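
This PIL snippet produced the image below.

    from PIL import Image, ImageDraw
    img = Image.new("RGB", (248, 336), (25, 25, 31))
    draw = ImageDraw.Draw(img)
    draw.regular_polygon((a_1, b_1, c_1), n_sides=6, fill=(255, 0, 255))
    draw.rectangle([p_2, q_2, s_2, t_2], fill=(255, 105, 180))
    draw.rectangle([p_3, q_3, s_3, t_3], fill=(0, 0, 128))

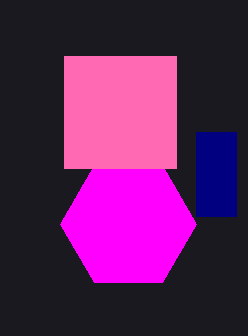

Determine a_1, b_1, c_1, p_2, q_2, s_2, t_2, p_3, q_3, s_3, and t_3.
a_1 = 128; b_1 = 224; c_1 = 68; p_2 = 64; q_2 = 56; s_2 = 176; t_2 = 168; p_3 = 196; q_3 = 132; s_3 = 236; t_3 = 216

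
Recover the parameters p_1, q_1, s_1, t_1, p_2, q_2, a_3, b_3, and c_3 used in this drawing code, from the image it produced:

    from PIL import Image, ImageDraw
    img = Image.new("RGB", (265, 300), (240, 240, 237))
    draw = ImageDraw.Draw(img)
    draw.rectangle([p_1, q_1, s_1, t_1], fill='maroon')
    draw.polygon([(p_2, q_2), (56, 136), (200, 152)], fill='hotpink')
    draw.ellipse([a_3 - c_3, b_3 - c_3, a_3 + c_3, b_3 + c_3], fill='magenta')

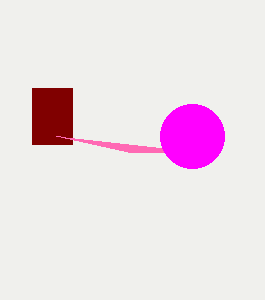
p_1 = 32
q_1 = 88
s_1 = 72
t_1 = 144
p_2 = 128
q_2 = 152
a_3 = 192
b_3 = 136
c_3 = 32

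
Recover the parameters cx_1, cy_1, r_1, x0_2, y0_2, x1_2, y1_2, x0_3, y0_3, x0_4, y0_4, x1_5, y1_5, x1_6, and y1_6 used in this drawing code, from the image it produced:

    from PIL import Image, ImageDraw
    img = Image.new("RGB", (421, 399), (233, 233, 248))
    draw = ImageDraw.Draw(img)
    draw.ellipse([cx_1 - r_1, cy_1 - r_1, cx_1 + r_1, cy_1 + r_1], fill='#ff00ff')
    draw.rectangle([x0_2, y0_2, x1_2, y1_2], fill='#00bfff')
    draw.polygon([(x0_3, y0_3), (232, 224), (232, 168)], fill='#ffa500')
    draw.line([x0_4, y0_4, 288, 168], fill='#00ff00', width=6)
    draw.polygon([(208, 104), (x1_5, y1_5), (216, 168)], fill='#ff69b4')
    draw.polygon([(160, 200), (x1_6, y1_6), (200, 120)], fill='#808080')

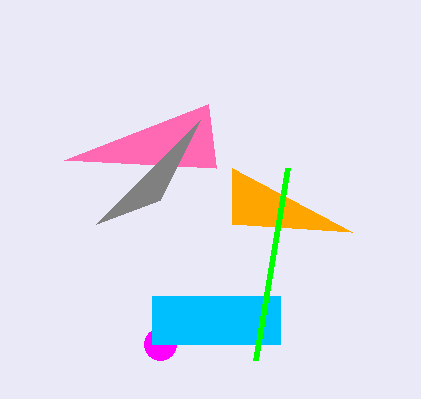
cx_1 = 160; cy_1 = 344; r_1 = 16; x0_2 = 152; y0_2 = 296; x1_2 = 280; y1_2 = 344; x0_3 = 352; y0_3 = 232; x0_4 = 256; y0_4 = 360; x1_5 = 64; y1_5 = 160; x1_6 = 96; y1_6 = 224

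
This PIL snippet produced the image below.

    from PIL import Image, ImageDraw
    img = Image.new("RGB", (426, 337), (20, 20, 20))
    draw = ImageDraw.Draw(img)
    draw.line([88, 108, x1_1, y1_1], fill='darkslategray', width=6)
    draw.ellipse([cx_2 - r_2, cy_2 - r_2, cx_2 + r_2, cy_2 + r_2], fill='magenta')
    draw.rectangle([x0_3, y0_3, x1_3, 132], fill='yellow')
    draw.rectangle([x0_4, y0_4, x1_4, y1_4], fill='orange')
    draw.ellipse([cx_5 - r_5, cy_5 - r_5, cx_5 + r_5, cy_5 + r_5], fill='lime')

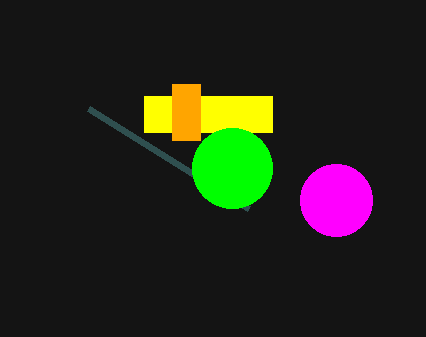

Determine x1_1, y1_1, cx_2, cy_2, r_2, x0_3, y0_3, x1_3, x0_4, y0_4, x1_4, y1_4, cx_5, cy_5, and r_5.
x1_1 = 248
y1_1 = 208
cx_2 = 336
cy_2 = 200
r_2 = 36
x0_3 = 144
y0_3 = 96
x1_3 = 272
x0_4 = 172
y0_4 = 84
x1_4 = 200
y1_4 = 140
cx_5 = 232
cy_5 = 168
r_5 = 40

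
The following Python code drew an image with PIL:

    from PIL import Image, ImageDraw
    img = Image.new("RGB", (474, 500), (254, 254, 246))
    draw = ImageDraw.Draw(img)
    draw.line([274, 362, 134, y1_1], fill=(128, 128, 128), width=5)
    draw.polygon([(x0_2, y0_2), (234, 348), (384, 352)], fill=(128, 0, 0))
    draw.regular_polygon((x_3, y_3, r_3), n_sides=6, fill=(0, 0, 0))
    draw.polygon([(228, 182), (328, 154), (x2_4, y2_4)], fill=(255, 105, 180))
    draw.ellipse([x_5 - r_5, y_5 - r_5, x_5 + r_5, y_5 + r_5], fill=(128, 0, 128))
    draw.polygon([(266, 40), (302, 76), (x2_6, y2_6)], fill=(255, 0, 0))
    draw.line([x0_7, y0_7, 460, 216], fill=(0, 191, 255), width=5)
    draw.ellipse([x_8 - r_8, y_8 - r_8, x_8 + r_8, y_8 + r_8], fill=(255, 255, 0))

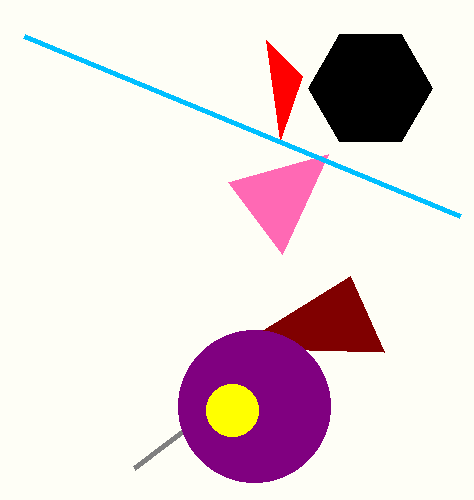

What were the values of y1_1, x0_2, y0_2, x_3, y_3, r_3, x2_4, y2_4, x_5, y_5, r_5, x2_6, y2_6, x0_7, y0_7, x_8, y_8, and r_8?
y1_1 = 468; x0_2 = 350; y0_2 = 276; x_3 = 370; y_3 = 88; r_3 = 62; x2_4 = 282; y2_4 = 254; x_5 = 254; y_5 = 406; r_5 = 76; x2_6 = 280; y2_6 = 140; x0_7 = 24; y0_7 = 36; x_8 = 232; y_8 = 410; r_8 = 26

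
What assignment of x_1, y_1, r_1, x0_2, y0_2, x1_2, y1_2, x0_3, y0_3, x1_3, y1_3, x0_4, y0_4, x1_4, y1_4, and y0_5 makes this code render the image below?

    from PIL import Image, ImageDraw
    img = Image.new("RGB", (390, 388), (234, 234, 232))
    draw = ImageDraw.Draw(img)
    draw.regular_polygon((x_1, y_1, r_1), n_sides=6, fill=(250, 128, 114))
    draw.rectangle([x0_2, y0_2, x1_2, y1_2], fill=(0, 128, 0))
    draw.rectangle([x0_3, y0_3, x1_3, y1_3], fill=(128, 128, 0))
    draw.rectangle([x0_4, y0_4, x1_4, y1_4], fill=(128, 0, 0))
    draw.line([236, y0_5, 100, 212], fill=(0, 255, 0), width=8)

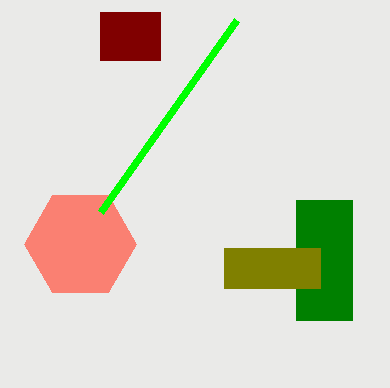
x_1 = 80, y_1 = 244, r_1 = 56, x0_2 = 296, y0_2 = 200, x1_2 = 352, y1_2 = 320, x0_3 = 224, y0_3 = 248, x1_3 = 320, y1_3 = 288, x0_4 = 100, y0_4 = 12, x1_4 = 160, y1_4 = 60, y0_5 = 20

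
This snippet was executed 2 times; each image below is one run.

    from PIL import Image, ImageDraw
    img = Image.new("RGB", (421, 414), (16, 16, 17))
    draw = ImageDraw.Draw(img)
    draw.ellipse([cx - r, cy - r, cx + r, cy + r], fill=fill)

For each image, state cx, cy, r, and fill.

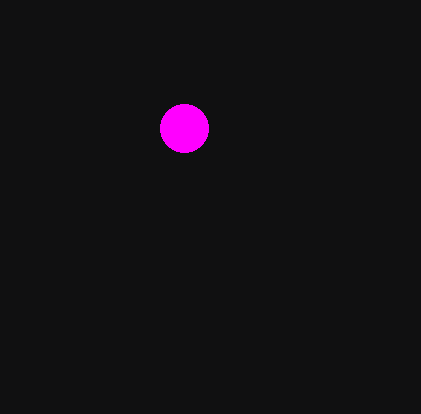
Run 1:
cx = 184, cy = 128, r = 24, fill = 'magenta'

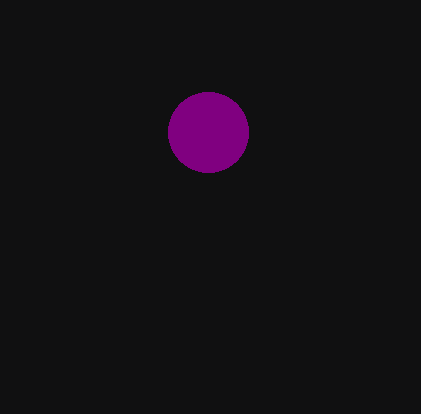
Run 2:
cx = 208; cy = 132; r = 40; fill = 'purple'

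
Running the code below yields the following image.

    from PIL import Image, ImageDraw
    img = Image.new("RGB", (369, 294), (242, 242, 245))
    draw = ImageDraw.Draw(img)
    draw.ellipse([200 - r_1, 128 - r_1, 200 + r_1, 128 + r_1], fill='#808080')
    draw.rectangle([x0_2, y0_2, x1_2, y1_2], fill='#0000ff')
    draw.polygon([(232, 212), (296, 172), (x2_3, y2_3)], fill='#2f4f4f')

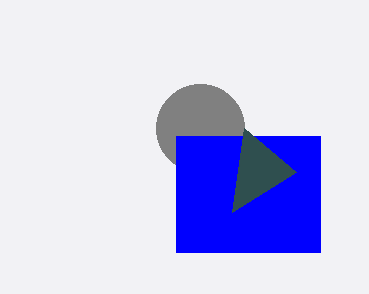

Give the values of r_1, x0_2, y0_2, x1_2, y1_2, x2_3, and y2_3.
r_1 = 44
x0_2 = 176
y0_2 = 136
x1_2 = 320
y1_2 = 252
x2_3 = 244
y2_3 = 128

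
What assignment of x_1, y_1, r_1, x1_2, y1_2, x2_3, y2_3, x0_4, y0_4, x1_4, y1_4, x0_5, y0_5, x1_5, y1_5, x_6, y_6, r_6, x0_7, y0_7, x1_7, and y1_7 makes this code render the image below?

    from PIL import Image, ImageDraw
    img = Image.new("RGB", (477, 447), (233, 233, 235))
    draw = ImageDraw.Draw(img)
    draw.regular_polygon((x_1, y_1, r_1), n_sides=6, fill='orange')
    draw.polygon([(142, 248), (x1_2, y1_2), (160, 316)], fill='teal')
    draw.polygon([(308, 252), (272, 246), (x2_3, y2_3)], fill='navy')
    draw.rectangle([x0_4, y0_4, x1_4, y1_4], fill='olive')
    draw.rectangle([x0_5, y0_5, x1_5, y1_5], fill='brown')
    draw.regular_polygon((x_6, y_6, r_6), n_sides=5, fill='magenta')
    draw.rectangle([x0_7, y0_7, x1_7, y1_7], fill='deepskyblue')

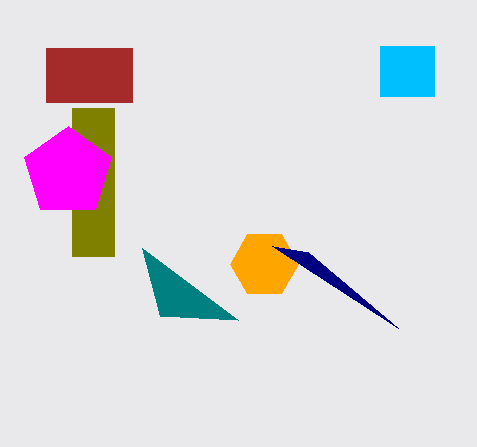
x_1 = 264
y_1 = 264
r_1 = 34
x1_2 = 238
y1_2 = 320
x2_3 = 398
y2_3 = 328
x0_4 = 72
y0_4 = 108
x1_4 = 114
y1_4 = 256
x0_5 = 46
y0_5 = 48
x1_5 = 132
y1_5 = 102
x_6 = 68
y_6 = 172
r_6 = 46
x0_7 = 380
y0_7 = 46
x1_7 = 434
y1_7 = 96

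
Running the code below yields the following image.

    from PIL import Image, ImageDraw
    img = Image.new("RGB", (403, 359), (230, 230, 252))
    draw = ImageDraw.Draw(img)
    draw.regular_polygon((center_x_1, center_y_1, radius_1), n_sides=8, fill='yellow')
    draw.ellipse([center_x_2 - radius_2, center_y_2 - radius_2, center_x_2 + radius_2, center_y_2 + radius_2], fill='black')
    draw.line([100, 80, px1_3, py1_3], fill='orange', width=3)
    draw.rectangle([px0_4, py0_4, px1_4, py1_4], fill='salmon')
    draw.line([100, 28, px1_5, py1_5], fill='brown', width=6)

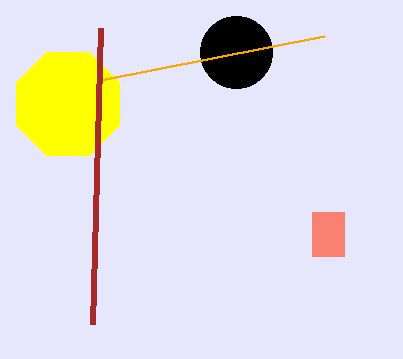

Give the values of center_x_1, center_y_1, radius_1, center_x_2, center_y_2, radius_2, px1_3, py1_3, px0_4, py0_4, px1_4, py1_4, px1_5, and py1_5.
center_x_1 = 68, center_y_1 = 104, radius_1 = 56, center_x_2 = 236, center_y_2 = 52, radius_2 = 36, px1_3 = 324, py1_3 = 36, px0_4 = 312, py0_4 = 212, px1_4 = 344, py1_4 = 256, px1_5 = 92, py1_5 = 324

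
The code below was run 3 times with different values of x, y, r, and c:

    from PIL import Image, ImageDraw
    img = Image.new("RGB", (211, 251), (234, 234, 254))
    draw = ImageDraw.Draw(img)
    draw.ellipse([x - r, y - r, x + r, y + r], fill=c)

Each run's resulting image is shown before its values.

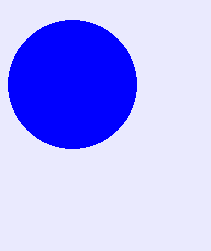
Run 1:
x = 72; y = 84; r = 64; c = 'blue'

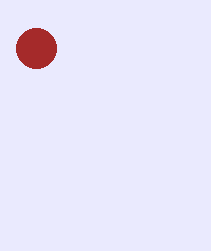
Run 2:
x = 36
y = 48
r = 20
c = 'brown'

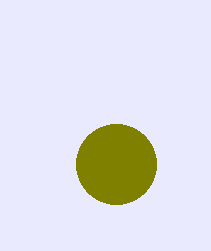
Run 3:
x = 116; y = 164; r = 40; c = 'olive'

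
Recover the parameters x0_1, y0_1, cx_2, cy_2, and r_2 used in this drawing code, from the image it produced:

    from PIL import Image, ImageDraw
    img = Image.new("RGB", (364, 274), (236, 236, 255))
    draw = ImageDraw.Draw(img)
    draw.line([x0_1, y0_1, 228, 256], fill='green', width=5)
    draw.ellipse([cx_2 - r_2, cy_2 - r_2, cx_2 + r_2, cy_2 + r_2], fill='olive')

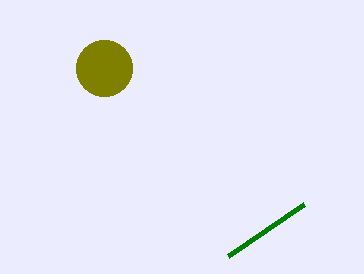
x0_1 = 304; y0_1 = 204; cx_2 = 104; cy_2 = 68; r_2 = 28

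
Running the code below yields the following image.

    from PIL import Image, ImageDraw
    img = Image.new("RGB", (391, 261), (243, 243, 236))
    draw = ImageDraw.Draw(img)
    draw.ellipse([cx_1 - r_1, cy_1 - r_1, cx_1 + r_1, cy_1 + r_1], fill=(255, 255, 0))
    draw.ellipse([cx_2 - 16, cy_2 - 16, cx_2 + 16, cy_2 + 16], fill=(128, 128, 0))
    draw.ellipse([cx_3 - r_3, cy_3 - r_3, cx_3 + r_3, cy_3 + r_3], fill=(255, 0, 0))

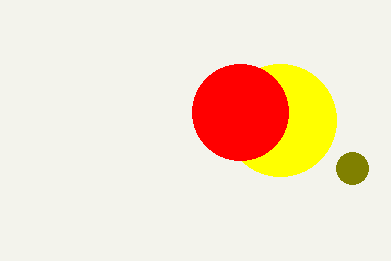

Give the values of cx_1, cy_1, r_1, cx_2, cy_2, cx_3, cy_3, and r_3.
cx_1 = 280, cy_1 = 120, r_1 = 56, cx_2 = 352, cy_2 = 168, cx_3 = 240, cy_3 = 112, r_3 = 48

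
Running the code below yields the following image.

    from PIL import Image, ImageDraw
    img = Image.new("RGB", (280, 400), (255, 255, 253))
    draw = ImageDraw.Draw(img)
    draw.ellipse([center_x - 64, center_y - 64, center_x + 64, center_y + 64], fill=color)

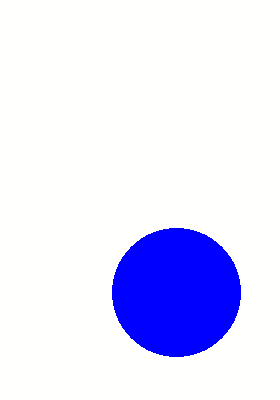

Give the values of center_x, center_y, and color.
center_x = 176, center_y = 292, color = 'blue'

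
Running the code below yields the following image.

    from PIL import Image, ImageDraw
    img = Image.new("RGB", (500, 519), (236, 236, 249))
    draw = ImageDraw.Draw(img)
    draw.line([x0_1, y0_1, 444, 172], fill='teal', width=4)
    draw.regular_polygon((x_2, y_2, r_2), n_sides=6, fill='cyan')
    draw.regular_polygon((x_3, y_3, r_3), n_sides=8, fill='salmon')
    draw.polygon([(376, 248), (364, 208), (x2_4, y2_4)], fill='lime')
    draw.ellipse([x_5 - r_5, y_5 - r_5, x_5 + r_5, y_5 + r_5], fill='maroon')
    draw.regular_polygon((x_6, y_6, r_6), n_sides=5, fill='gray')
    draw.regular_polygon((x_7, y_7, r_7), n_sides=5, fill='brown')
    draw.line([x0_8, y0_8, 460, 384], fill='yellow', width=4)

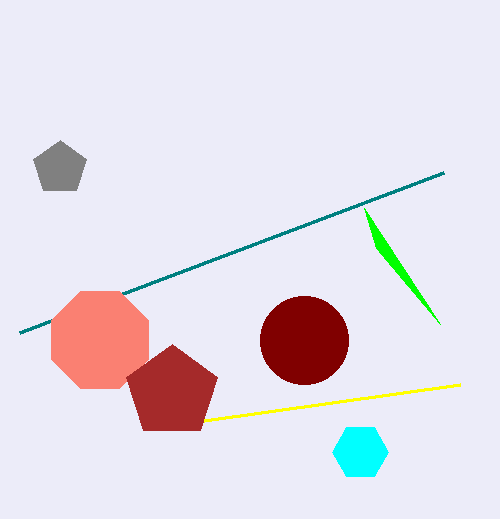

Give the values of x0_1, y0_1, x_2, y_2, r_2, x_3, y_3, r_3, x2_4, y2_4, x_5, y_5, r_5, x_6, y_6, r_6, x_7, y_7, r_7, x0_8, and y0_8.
x0_1 = 20; y0_1 = 332; x_2 = 360; y_2 = 452; r_2 = 28; x_3 = 100; y_3 = 340; r_3 = 52; x2_4 = 440; y2_4 = 324; x_5 = 304; y_5 = 340; r_5 = 44; x_6 = 60; y_6 = 168; r_6 = 28; x_7 = 172; y_7 = 392; r_7 = 48; x0_8 = 204; y0_8 = 420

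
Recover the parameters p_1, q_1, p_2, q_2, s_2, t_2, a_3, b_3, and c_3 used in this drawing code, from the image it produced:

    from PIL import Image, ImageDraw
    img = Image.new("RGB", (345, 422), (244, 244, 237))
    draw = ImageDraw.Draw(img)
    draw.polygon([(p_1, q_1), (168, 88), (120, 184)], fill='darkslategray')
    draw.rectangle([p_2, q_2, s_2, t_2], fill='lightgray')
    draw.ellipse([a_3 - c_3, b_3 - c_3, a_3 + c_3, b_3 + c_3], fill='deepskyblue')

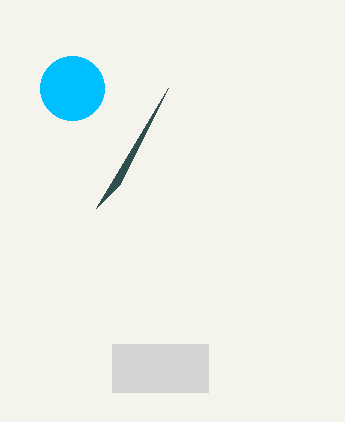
p_1 = 96
q_1 = 208
p_2 = 112
q_2 = 344
s_2 = 208
t_2 = 392
a_3 = 72
b_3 = 88
c_3 = 32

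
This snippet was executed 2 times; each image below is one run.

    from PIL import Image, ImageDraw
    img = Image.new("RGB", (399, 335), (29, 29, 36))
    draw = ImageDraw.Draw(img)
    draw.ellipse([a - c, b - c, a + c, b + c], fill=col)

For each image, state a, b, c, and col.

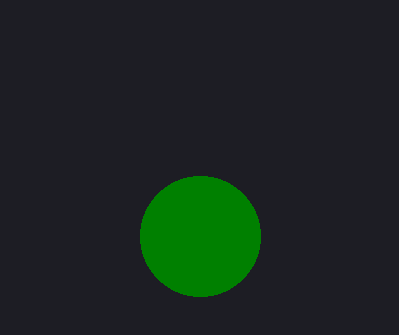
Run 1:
a = 200
b = 236
c = 60
col = 'green'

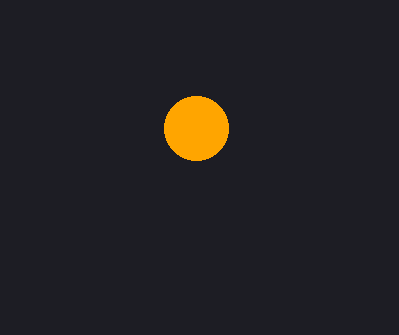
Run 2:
a = 196; b = 128; c = 32; col = 'orange'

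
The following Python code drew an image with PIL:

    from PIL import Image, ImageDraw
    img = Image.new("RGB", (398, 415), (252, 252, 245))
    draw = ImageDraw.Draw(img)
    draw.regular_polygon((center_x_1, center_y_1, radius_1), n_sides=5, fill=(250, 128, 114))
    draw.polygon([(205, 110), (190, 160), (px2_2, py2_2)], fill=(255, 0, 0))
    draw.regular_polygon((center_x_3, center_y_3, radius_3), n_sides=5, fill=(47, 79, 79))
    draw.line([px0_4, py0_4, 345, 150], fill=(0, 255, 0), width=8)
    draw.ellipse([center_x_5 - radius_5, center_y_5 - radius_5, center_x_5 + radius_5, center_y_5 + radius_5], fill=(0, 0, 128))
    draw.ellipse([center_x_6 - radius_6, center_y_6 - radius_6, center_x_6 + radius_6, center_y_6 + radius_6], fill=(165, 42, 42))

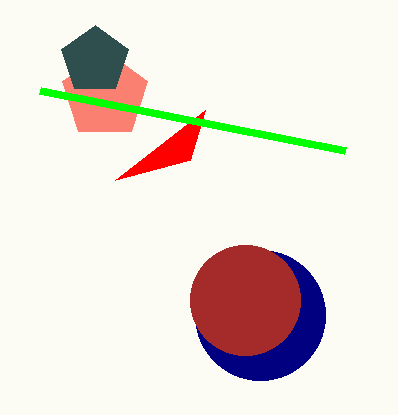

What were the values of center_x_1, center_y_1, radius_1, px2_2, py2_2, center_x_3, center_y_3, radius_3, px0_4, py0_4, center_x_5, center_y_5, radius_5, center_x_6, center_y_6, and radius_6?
center_x_1 = 105
center_y_1 = 95
radius_1 = 45
px2_2 = 115
py2_2 = 180
center_x_3 = 95
center_y_3 = 60
radius_3 = 35
px0_4 = 40
py0_4 = 90
center_x_5 = 260
center_y_5 = 315
radius_5 = 65
center_x_6 = 245
center_y_6 = 300
radius_6 = 55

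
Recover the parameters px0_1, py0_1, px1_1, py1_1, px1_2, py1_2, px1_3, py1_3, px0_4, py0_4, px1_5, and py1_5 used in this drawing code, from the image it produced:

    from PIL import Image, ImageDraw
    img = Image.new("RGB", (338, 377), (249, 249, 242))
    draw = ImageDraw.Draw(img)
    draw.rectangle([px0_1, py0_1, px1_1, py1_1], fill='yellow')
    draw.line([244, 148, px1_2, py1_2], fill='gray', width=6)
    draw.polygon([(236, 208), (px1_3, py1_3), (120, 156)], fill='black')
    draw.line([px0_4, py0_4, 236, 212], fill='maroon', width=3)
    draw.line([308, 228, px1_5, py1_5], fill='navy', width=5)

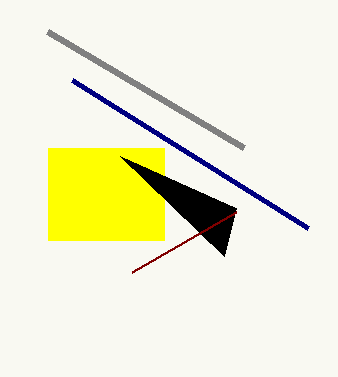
px0_1 = 48, py0_1 = 148, px1_1 = 164, py1_1 = 240, px1_2 = 48, py1_2 = 32, px1_3 = 224, py1_3 = 256, px0_4 = 132, py0_4 = 272, px1_5 = 72, py1_5 = 80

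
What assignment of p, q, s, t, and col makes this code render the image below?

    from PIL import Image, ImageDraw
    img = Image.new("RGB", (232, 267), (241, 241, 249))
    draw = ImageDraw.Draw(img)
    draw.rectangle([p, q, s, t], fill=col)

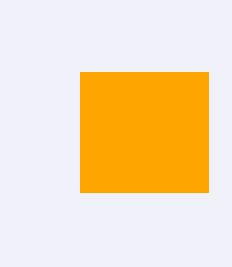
p = 80, q = 72, s = 208, t = 192, col = 'orange'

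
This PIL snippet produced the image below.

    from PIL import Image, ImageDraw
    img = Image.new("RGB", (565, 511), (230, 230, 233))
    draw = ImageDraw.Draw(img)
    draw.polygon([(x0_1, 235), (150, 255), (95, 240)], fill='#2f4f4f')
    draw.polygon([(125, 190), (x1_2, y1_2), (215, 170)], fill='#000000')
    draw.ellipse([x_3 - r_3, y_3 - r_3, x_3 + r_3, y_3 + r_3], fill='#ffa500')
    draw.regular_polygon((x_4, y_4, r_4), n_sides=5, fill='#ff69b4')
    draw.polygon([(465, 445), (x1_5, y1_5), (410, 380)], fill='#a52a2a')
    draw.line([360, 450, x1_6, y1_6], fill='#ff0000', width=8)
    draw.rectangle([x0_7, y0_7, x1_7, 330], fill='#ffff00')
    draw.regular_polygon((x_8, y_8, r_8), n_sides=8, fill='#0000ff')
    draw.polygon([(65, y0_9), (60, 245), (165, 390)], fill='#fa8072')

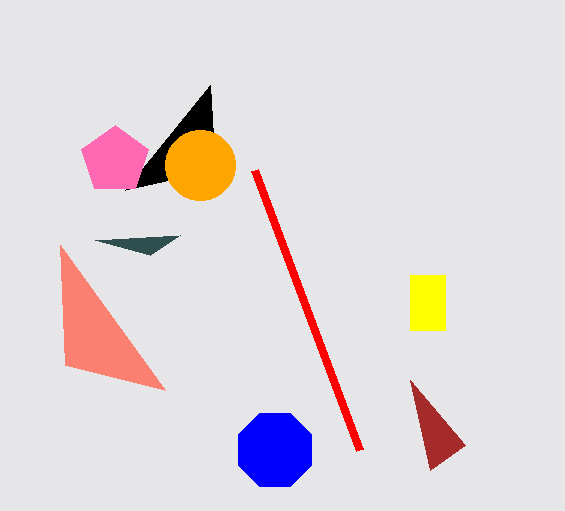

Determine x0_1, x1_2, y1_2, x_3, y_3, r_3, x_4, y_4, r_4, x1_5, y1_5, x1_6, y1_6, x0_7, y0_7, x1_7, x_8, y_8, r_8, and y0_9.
x0_1 = 180
x1_2 = 210
y1_2 = 85
x_3 = 200
y_3 = 165
r_3 = 35
x_4 = 115
y_4 = 160
r_4 = 35
x1_5 = 430
y1_5 = 470
x1_6 = 255
y1_6 = 170
x0_7 = 410
y0_7 = 275
x1_7 = 445
x_8 = 275
y_8 = 450
r_8 = 40
y0_9 = 365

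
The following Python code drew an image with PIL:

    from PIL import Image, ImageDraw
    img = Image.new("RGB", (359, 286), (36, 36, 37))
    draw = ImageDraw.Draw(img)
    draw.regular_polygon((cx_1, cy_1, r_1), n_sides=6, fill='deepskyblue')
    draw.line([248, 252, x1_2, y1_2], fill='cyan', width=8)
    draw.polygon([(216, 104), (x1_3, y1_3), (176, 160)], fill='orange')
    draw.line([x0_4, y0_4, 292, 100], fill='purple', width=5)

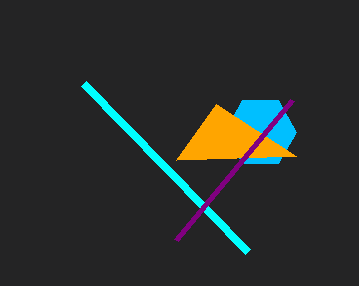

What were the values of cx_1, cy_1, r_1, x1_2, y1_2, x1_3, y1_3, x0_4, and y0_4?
cx_1 = 260, cy_1 = 132, r_1 = 36, x1_2 = 84, y1_2 = 84, x1_3 = 296, y1_3 = 156, x0_4 = 176, y0_4 = 240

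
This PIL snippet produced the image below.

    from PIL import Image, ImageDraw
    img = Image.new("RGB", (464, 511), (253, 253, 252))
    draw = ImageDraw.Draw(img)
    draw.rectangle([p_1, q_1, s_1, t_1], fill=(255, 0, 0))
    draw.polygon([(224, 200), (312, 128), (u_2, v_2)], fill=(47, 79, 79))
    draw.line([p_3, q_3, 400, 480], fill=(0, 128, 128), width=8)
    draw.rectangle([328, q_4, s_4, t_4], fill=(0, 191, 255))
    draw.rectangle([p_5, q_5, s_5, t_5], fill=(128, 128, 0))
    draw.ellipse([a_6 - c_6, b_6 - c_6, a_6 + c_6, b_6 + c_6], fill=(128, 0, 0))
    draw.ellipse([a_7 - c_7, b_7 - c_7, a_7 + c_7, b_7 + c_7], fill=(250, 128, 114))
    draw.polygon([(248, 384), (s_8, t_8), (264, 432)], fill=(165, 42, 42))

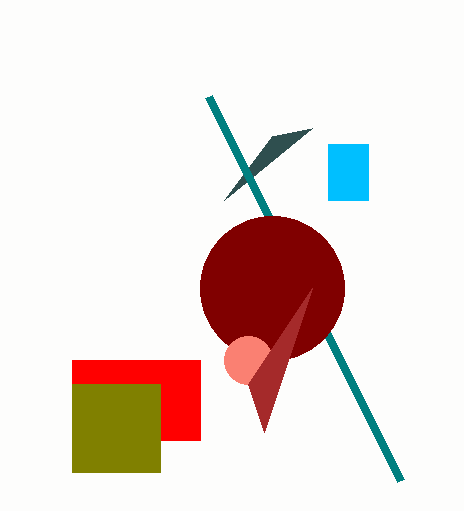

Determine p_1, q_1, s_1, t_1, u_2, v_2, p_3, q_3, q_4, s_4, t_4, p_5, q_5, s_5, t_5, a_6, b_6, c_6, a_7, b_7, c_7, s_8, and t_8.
p_1 = 72; q_1 = 360; s_1 = 200; t_1 = 440; u_2 = 272; v_2 = 136; p_3 = 208; q_3 = 96; q_4 = 144; s_4 = 368; t_4 = 200; p_5 = 72; q_5 = 384; s_5 = 160; t_5 = 472; a_6 = 272; b_6 = 288; c_6 = 72; a_7 = 248; b_7 = 360; c_7 = 24; s_8 = 312; t_8 = 288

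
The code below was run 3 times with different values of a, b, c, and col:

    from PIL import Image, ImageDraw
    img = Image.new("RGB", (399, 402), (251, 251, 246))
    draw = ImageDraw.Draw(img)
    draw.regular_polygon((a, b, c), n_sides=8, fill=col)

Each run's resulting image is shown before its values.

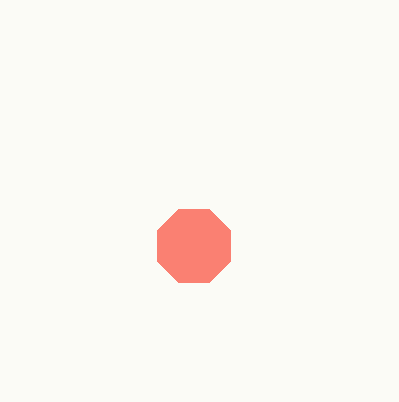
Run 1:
a = 194, b = 246, c = 40, col = 'salmon'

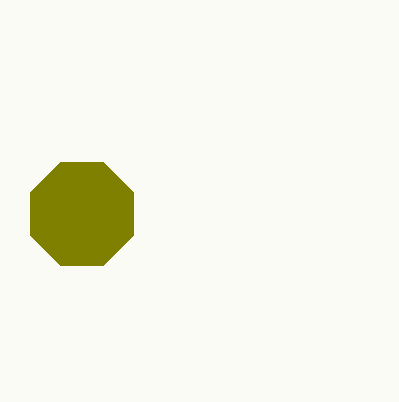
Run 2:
a = 82
b = 214
c = 56
col = 'olive'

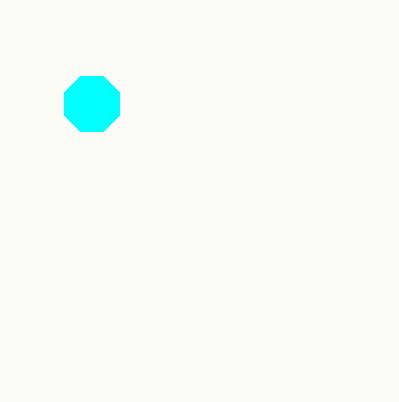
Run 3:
a = 92
b = 104
c = 30
col = 'cyan'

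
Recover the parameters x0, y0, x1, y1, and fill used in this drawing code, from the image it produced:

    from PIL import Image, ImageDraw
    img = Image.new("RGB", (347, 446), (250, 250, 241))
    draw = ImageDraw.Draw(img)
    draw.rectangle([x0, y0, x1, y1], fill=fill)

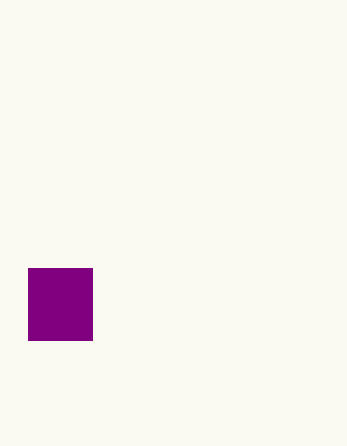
x0 = 28
y0 = 268
x1 = 92
y1 = 340
fill = 'purple'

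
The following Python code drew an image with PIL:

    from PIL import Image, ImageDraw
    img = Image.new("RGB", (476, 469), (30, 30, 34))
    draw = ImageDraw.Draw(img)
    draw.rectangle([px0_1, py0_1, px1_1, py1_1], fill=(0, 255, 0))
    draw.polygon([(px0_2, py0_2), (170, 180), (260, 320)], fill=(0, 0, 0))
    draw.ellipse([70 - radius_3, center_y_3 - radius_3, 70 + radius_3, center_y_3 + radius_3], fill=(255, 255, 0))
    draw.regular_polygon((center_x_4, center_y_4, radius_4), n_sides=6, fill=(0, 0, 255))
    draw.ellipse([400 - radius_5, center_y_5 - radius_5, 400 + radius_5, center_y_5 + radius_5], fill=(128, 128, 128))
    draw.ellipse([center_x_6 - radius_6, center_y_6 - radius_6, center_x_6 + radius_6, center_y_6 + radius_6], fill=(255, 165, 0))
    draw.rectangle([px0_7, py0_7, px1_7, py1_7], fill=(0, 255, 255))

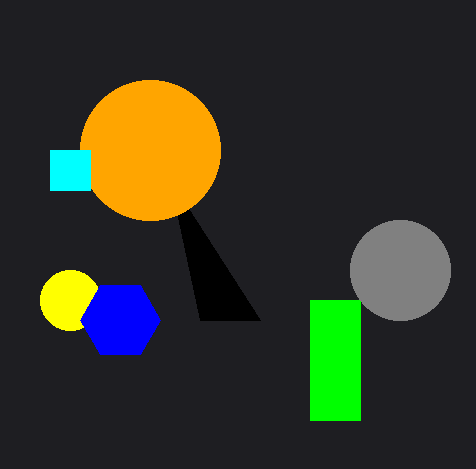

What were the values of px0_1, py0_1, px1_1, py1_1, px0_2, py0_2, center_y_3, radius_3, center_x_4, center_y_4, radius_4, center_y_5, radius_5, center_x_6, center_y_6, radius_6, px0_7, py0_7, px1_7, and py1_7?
px0_1 = 310
py0_1 = 300
px1_1 = 360
py1_1 = 420
px0_2 = 200
py0_2 = 320
center_y_3 = 300
radius_3 = 30
center_x_4 = 120
center_y_4 = 320
radius_4 = 40
center_y_5 = 270
radius_5 = 50
center_x_6 = 150
center_y_6 = 150
radius_6 = 70
px0_7 = 50
py0_7 = 150
px1_7 = 90
py1_7 = 190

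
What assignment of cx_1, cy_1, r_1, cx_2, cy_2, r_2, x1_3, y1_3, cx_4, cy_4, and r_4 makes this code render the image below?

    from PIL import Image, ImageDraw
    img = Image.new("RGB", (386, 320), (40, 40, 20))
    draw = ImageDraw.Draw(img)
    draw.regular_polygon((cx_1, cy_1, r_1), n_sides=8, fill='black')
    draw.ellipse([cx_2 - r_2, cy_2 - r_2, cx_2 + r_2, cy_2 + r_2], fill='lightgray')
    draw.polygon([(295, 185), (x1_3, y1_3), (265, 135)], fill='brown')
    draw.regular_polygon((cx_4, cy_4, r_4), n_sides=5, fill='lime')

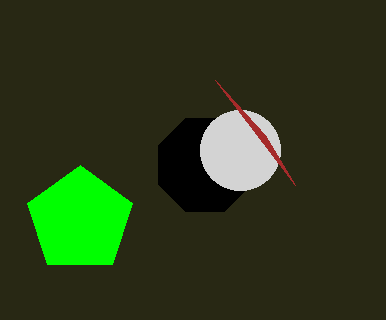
cx_1 = 205, cy_1 = 165, r_1 = 50, cx_2 = 240, cy_2 = 150, r_2 = 40, x1_3 = 215, y1_3 = 80, cx_4 = 80, cy_4 = 220, r_4 = 55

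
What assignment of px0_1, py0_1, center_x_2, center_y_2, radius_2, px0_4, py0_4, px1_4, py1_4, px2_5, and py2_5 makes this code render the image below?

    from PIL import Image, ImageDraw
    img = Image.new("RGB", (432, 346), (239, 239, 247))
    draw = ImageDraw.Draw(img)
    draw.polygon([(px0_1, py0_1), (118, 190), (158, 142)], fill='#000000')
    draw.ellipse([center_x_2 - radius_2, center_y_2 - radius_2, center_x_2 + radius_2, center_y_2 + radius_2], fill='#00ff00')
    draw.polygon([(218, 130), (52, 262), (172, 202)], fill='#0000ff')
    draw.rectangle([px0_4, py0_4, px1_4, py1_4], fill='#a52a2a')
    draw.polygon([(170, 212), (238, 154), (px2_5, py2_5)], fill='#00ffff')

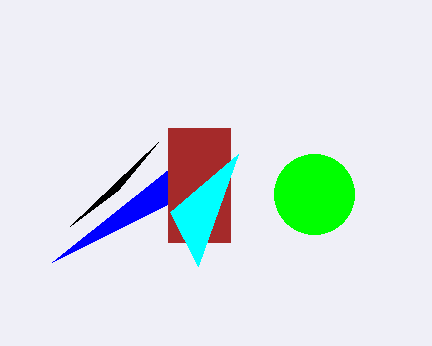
px0_1 = 70, py0_1 = 226, center_x_2 = 314, center_y_2 = 194, radius_2 = 40, px0_4 = 168, py0_4 = 128, px1_4 = 230, py1_4 = 242, px2_5 = 198, py2_5 = 266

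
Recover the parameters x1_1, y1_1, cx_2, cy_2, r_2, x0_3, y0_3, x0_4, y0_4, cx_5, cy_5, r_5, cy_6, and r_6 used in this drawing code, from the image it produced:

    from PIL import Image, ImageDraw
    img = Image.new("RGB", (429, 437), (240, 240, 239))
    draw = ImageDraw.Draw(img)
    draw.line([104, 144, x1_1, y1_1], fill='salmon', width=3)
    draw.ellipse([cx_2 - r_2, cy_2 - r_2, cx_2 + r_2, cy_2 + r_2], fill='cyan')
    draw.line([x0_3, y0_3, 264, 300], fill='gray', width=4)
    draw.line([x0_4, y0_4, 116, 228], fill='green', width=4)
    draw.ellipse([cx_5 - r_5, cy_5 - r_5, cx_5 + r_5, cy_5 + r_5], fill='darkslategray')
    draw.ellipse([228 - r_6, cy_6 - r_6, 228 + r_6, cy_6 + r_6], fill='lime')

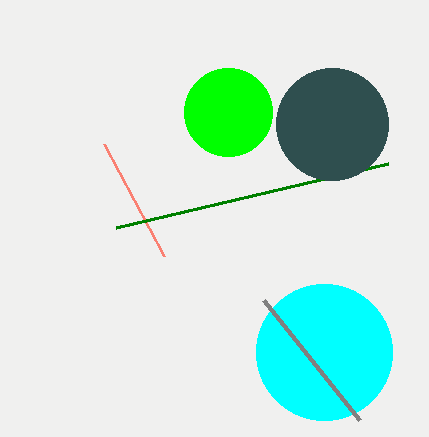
x1_1 = 164; y1_1 = 256; cx_2 = 324; cy_2 = 352; r_2 = 68; x0_3 = 360; y0_3 = 420; x0_4 = 388; y0_4 = 164; cx_5 = 332; cy_5 = 124; r_5 = 56; cy_6 = 112; r_6 = 44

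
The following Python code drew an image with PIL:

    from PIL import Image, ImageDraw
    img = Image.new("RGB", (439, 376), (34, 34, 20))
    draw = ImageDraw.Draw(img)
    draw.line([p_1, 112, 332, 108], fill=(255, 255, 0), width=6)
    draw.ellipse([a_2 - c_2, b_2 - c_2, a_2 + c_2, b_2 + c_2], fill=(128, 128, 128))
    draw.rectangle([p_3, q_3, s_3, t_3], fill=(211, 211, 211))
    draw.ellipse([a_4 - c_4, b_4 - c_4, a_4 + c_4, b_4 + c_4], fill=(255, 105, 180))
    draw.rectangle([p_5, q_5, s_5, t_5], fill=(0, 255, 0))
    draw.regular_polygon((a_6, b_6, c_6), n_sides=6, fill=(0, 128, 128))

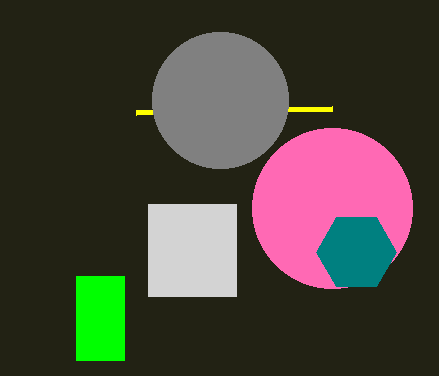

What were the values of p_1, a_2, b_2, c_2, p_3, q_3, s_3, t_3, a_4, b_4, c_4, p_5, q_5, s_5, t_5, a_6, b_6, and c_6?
p_1 = 136; a_2 = 220; b_2 = 100; c_2 = 68; p_3 = 148; q_3 = 204; s_3 = 236; t_3 = 296; a_4 = 332; b_4 = 208; c_4 = 80; p_5 = 76; q_5 = 276; s_5 = 124; t_5 = 360; a_6 = 356; b_6 = 252; c_6 = 40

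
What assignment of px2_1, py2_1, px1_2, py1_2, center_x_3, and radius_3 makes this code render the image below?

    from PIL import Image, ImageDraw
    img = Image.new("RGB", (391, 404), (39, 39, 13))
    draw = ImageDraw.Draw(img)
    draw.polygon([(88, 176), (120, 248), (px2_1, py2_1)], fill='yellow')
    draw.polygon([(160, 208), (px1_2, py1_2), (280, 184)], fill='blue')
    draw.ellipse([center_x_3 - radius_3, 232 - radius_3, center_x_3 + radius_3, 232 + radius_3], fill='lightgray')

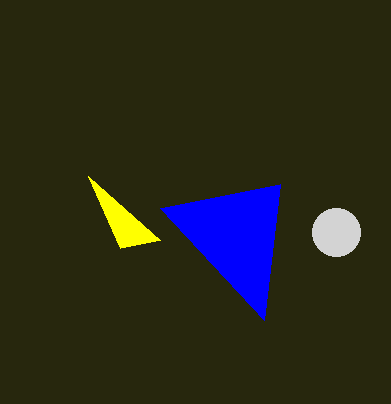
px2_1 = 160, py2_1 = 240, px1_2 = 264, py1_2 = 320, center_x_3 = 336, radius_3 = 24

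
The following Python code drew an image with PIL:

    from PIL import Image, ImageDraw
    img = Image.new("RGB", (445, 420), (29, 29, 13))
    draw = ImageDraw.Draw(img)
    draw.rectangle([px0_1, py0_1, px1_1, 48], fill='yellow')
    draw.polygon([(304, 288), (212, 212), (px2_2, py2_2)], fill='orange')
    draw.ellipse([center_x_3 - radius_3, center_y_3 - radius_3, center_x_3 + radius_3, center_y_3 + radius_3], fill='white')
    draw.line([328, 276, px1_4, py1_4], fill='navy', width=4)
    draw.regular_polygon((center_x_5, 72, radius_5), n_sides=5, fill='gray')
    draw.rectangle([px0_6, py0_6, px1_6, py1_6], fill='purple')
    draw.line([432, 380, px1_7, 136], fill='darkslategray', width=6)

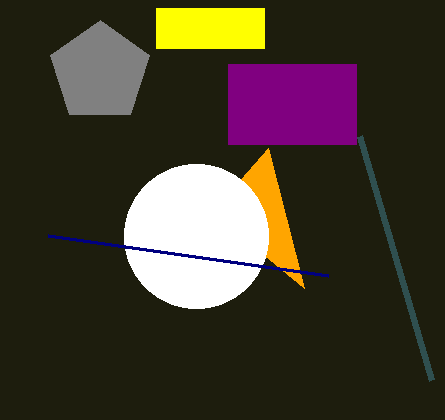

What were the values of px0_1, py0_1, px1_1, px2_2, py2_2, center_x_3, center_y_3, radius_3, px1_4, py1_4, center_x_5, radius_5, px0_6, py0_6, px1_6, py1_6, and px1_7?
px0_1 = 156, py0_1 = 8, px1_1 = 264, px2_2 = 268, py2_2 = 148, center_x_3 = 196, center_y_3 = 236, radius_3 = 72, px1_4 = 48, py1_4 = 236, center_x_5 = 100, radius_5 = 52, px0_6 = 228, py0_6 = 64, px1_6 = 356, py1_6 = 144, px1_7 = 360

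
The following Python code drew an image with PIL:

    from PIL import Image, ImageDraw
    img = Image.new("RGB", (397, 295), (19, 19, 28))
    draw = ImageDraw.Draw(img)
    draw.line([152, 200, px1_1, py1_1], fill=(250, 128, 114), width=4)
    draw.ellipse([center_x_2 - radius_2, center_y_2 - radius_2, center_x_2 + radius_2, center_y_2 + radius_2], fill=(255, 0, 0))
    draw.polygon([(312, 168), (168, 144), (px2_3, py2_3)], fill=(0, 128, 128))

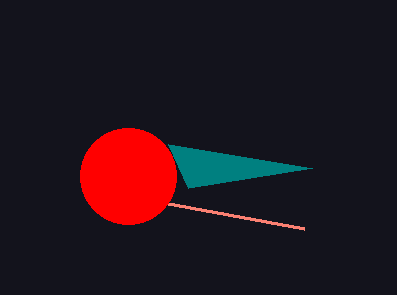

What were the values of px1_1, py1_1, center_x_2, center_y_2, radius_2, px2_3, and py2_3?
px1_1 = 304
py1_1 = 228
center_x_2 = 128
center_y_2 = 176
radius_2 = 48
px2_3 = 188
py2_3 = 188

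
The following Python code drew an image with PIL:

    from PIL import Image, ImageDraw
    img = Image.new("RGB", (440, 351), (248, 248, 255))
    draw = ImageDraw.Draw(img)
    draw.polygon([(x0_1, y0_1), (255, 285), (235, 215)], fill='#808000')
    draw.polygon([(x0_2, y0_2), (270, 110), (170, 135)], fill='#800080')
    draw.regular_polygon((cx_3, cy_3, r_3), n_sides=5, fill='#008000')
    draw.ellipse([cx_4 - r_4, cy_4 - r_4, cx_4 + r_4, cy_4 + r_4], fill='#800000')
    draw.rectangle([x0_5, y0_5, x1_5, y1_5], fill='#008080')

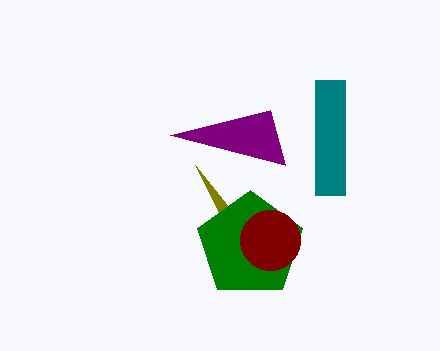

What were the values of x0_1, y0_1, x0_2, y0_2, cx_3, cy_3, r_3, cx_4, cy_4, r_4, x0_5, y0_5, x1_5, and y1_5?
x0_1 = 195; y0_1 = 165; x0_2 = 285; y0_2 = 165; cx_3 = 250; cy_3 = 245; r_3 = 55; cx_4 = 270; cy_4 = 240; r_4 = 30; x0_5 = 315; y0_5 = 80; x1_5 = 345; y1_5 = 195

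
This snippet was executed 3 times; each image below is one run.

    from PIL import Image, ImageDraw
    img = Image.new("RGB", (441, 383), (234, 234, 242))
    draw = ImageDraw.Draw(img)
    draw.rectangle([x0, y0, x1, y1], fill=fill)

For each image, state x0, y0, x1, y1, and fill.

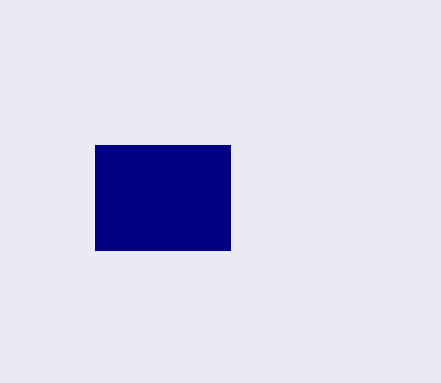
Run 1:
x0 = 95, y0 = 145, x1 = 230, y1 = 250, fill = 'navy'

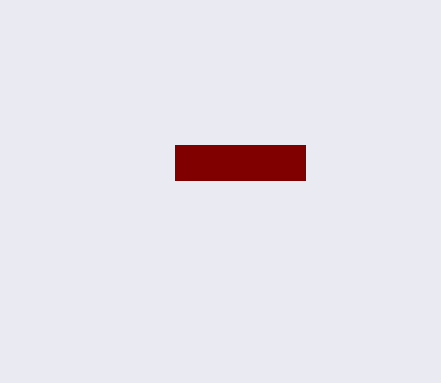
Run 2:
x0 = 175; y0 = 145; x1 = 305; y1 = 180; fill = 'maroon'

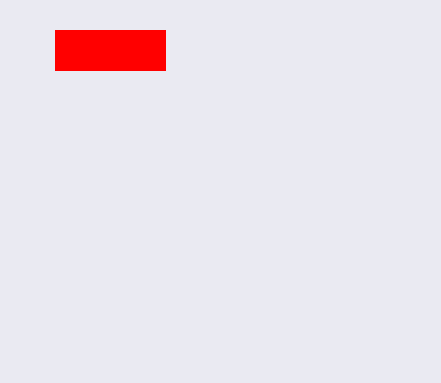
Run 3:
x0 = 55
y0 = 30
x1 = 165
y1 = 70
fill = 'red'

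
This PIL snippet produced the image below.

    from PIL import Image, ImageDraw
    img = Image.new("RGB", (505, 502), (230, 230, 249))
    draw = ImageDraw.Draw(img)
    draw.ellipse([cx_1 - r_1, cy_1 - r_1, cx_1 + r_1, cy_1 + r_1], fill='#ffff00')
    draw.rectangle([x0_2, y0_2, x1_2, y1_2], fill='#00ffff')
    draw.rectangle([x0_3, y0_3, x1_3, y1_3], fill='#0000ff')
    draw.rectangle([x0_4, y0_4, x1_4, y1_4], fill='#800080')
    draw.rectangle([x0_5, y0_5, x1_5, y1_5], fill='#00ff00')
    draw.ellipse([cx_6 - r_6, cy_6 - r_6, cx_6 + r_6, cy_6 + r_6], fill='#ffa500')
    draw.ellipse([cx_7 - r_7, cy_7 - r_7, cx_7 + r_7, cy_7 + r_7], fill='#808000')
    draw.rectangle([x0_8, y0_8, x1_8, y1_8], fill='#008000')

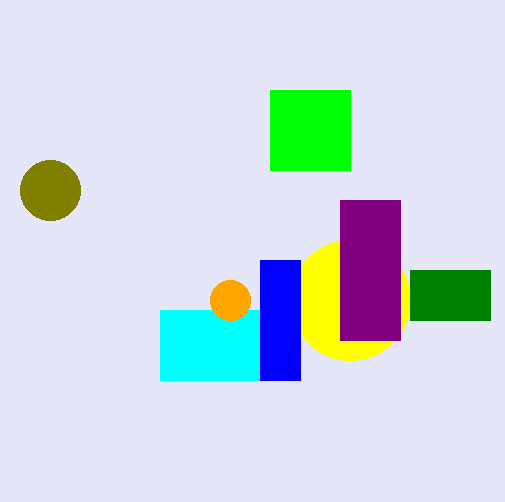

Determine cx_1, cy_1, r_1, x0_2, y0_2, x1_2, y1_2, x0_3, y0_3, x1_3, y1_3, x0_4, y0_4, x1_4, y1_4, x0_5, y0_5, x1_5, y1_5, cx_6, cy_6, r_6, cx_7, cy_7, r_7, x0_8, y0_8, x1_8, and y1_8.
cx_1 = 350; cy_1 = 300; r_1 = 60; x0_2 = 160; y0_2 = 310; x1_2 = 260; y1_2 = 380; x0_3 = 260; y0_3 = 260; x1_3 = 300; y1_3 = 380; x0_4 = 340; y0_4 = 200; x1_4 = 400; y1_4 = 340; x0_5 = 270; y0_5 = 90; x1_5 = 350; y1_5 = 170; cx_6 = 230; cy_6 = 300; r_6 = 20; cx_7 = 50; cy_7 = 190; r_7 = 30; x0_8 = 410; y0_8 = 270; x1_8 = 490; y1_8 = 320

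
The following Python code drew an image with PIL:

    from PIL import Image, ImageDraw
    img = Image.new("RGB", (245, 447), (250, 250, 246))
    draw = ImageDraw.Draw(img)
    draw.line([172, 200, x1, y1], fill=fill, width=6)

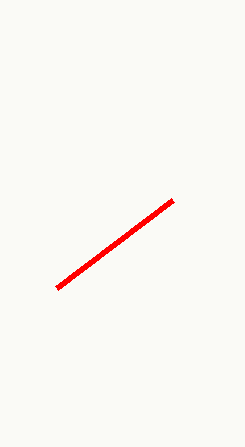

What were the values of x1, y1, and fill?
x1 = 56
y1 = 288
fill = 'red'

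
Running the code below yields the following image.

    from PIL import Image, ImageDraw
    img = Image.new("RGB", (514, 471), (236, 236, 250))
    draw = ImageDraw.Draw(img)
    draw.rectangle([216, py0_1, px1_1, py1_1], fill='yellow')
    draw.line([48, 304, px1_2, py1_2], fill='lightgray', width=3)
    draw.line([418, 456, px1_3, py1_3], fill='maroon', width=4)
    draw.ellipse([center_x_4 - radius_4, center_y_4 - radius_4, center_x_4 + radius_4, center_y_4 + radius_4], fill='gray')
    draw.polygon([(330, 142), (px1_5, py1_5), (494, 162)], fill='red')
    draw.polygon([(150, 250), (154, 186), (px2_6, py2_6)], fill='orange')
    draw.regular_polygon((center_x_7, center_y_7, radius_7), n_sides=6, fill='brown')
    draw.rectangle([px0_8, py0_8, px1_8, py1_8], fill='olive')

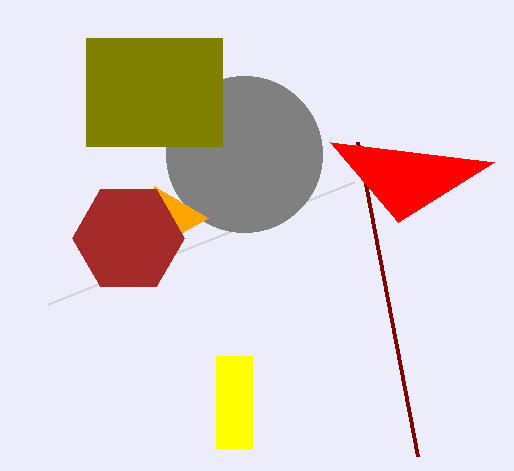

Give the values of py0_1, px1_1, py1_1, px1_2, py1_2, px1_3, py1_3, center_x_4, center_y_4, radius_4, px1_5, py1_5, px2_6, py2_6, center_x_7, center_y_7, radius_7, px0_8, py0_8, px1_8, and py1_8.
py0_1 = 356; px1_1 = 252; py1_1 = 448; px1_2 = 354; py1_2 = 182; px1_3 = 358; py1_3 = 142; center_x_4 = 244; center_y_4 = 154; radius_4 = 78; px1_5 = 398; py1_5 = 222; px2_6 = 208; py2_6 = 218; center_x_7 = 128; center_y_7 = 238; radius_7 = 56; px0_8 = 86; py0_8 = 38; px1_8 = 222; py1_8 = 146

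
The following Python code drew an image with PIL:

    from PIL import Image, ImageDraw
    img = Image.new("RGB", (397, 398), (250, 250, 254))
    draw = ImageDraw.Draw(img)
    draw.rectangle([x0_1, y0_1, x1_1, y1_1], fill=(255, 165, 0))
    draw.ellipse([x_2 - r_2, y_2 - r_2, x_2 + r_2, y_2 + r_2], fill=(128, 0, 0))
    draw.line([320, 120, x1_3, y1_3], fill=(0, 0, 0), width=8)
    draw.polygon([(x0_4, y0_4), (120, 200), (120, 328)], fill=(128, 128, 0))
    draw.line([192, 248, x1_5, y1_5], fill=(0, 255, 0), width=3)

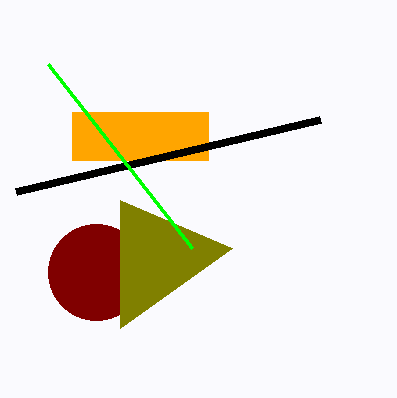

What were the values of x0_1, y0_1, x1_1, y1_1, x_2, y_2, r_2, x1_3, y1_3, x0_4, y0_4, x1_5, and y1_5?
x0_1 = 72, y0_1 = 112, x1_1 = 208, y1_1 = 160, x_2 = 96, y_2 = 272, r_2 = 48, x1_3 = 16, y1_3 = 192, x0_4 = 232, y0_4 = 248, x1_5 = 48, y1_5 = 64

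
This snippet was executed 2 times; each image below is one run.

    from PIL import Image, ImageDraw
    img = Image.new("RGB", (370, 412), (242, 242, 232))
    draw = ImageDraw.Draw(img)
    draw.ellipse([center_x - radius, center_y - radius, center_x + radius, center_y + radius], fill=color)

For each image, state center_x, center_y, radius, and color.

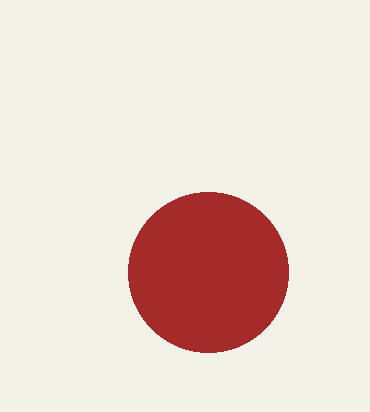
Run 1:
center_x = 208
center_y = 272
radius = 80
color = 'brown'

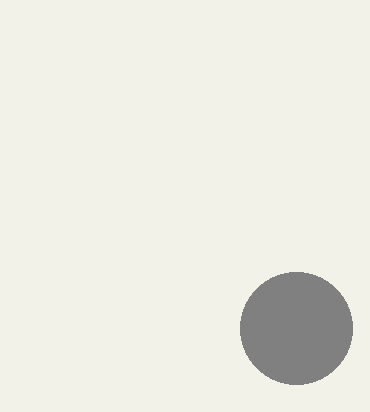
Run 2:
center_x = 296; center_y = 328; radius = 56; color = 'gray'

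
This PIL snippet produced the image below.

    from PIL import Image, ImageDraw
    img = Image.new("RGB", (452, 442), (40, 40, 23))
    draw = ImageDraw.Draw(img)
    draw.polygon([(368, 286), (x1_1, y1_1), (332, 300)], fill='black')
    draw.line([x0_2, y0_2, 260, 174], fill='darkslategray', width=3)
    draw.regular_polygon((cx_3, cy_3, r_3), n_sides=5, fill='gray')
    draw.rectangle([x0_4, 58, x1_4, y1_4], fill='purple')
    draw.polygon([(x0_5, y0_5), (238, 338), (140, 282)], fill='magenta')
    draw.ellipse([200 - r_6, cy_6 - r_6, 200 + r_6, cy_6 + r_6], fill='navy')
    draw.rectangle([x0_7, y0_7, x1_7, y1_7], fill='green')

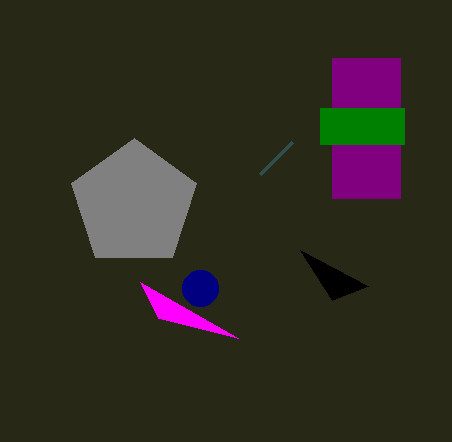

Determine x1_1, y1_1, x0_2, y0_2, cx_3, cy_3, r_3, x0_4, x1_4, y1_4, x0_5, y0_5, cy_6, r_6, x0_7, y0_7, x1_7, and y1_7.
x1_1 = 300, y1_1 = 250, x0_2 = 292, y0_2 = 142, cx_3 = 134, cy_3 = 204, r_3 = 66, x0_4 = 332, x1_4 = 400, y1_4 = 198, x0_5 = 158, y0_5 = 318, cy_6 = 288, r_6 = 18, x0_7 = 320, y0_7 = 108, x1_7 = 404, y1_7 = 144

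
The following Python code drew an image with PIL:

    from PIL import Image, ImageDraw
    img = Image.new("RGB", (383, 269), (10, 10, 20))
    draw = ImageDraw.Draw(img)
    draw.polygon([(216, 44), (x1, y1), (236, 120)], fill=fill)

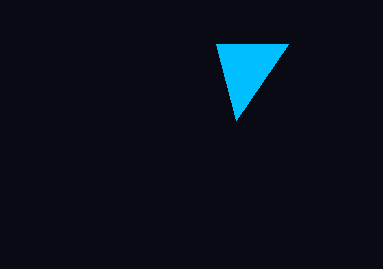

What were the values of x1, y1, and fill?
x1 = 288, y1 = 44, fill = 'deepskyblue'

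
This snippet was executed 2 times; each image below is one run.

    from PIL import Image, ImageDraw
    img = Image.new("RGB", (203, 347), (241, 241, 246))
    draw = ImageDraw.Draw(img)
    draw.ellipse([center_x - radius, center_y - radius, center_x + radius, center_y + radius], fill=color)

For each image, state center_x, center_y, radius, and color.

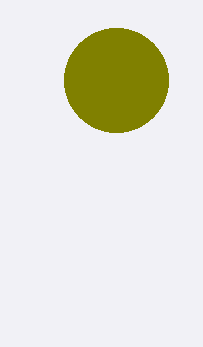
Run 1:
center_x = 116, center_y = 80, radius = 52, color = 'olive'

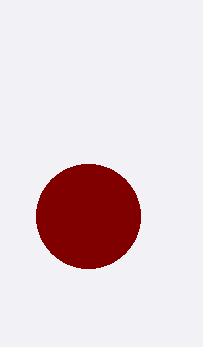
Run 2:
center_x = 88
center_y = 216
radius = 52
color = 'maroon'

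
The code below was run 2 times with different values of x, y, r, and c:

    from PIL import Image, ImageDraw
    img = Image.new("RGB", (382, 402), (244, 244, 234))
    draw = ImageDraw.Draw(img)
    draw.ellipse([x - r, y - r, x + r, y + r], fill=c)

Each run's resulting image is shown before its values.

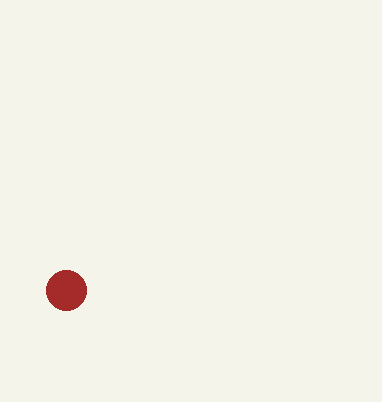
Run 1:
x = 66
y = 290
r = 20
c = 'brown'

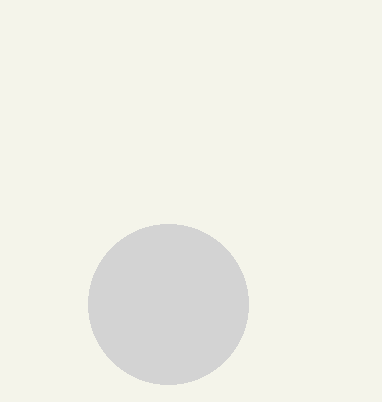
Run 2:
x = 168; y = 304; r = 80; c = 'lightgray'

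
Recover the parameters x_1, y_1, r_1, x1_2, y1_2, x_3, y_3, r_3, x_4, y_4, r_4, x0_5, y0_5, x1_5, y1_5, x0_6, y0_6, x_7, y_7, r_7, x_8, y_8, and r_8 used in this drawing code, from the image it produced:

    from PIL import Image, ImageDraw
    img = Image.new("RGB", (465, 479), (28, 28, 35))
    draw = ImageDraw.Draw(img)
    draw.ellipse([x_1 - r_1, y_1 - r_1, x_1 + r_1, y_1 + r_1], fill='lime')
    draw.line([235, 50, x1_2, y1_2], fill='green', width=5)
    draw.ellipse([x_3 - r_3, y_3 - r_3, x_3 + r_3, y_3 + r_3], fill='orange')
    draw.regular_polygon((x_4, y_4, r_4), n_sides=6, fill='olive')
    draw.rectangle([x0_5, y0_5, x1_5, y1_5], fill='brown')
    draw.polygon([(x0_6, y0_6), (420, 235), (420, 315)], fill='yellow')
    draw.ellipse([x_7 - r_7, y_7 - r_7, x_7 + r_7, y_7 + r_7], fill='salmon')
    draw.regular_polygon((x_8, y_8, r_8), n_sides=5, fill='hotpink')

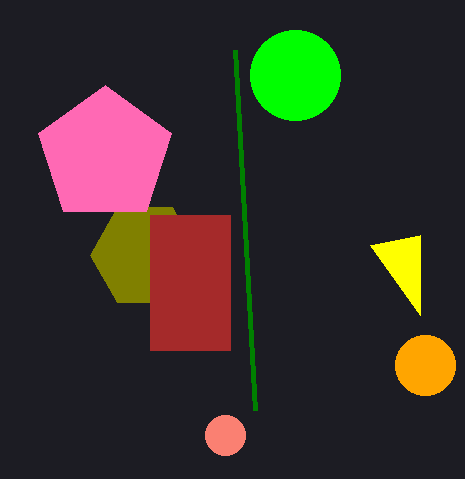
x_1 = 295; y_1 = 75; r_1 = 45; x1_2 = 255; y1_2 = 410; x_3 = 425; y_3 = 365; r_3 = 30; x_4 = 145; y_4 = 255; r_4 = 55; x0_5 = 150; y0_5 = 215; x1_5 = 230; y1_5 = 350; x0_6 = 370; y0_6 = 245; x_7 = 225; y_7 = 435; r_7 = 20; x_8 = 105; y_8 = 155; r_8 = 70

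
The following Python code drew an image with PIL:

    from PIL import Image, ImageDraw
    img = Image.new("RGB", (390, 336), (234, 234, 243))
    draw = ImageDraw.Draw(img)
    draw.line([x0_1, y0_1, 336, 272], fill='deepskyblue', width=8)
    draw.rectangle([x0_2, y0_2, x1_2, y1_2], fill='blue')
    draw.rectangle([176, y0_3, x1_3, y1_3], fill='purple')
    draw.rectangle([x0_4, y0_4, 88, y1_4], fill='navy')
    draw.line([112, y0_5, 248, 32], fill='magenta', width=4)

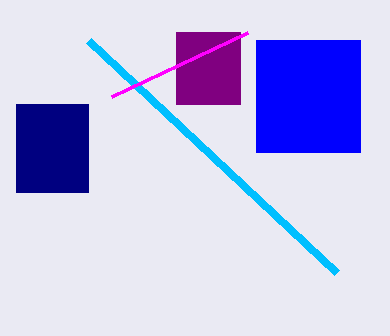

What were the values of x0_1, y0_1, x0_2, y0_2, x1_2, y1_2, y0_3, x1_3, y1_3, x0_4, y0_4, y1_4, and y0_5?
x0_1 = 88; y0_1 = 40; x0_2 = 256; y0_2 = 40; x1_2 = 360; y1_2 = 152; y0_3 = 32; x1_3 = 240; y1_3 = 104; x0_4 = 16; y0_4 = 104; y1_4 = 192; y0_5 = 96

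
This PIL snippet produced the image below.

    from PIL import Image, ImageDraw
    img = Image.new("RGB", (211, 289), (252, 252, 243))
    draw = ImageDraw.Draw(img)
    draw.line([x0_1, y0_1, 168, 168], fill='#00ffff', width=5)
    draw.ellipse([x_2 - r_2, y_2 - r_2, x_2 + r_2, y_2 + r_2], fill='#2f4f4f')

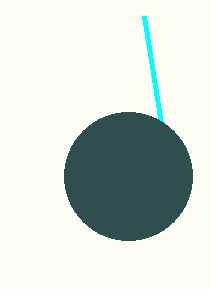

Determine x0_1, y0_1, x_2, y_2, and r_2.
x0_1 = 144
y0_1 = 16
x_2 = 128
y_2 = 176
r_2 = 64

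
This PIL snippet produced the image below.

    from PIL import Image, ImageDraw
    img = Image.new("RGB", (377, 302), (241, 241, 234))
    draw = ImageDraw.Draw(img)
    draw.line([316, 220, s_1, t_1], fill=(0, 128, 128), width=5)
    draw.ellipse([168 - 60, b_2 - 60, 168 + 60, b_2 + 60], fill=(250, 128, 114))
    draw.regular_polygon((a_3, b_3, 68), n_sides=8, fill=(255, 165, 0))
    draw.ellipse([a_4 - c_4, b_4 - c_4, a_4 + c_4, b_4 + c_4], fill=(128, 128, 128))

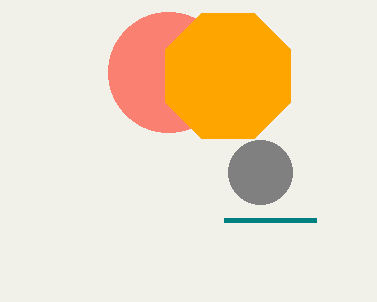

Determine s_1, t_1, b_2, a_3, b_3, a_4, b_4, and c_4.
s_1 = 224; t_1 = 220; b_2 = 72; a_3 = 228; b_3 = 76; a_4 = 260; b_4 = 172; c_4 = 32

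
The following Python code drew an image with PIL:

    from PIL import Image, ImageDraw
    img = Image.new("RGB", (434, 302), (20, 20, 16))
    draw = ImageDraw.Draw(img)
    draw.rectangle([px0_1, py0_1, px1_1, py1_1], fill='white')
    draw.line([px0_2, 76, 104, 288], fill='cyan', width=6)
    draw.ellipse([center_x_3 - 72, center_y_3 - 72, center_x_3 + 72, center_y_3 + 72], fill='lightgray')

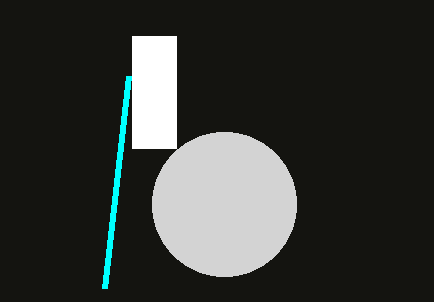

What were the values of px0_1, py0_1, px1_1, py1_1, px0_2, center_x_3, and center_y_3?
px0_1 = 132
py0_1 = 36
px1_1 = 176
py1_1 = 148
px0_2 = 128
center_x_3 = 224
center_y_3 = 204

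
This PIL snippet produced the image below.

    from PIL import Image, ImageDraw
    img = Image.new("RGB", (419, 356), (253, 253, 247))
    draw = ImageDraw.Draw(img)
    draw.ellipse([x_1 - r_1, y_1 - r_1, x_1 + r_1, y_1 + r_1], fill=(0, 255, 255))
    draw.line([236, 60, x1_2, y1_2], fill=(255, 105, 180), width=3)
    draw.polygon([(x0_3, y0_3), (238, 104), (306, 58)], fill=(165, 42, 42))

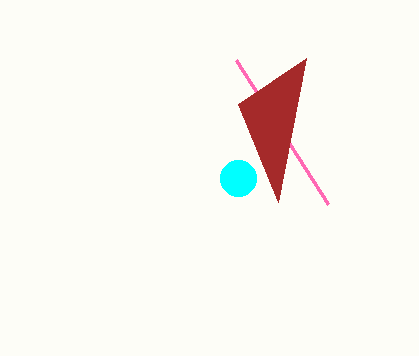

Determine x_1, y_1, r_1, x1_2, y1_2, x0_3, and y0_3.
x_1 = 238
y_1 = 178
r_1 = 18
x1_2 = 328
y1_2 = 204
x0_3 = 278
y0_3 = 202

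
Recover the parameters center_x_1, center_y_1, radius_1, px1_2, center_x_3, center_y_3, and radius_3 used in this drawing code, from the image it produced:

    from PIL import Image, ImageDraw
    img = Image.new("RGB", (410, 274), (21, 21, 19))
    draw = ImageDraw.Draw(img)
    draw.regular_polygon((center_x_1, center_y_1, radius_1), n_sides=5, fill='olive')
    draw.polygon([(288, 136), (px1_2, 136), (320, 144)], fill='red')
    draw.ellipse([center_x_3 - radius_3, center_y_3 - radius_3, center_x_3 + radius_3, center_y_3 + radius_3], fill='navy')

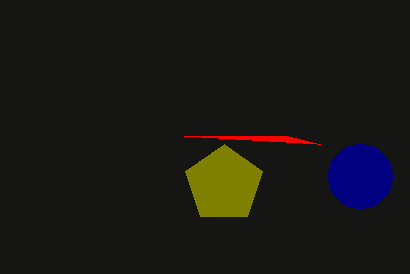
center_x_1 = 224; center_y_1 = 184; radius_1 = 40; px1_2 = 184; center_x_3 = 360; center_y_3 = 176; radius_3 = 32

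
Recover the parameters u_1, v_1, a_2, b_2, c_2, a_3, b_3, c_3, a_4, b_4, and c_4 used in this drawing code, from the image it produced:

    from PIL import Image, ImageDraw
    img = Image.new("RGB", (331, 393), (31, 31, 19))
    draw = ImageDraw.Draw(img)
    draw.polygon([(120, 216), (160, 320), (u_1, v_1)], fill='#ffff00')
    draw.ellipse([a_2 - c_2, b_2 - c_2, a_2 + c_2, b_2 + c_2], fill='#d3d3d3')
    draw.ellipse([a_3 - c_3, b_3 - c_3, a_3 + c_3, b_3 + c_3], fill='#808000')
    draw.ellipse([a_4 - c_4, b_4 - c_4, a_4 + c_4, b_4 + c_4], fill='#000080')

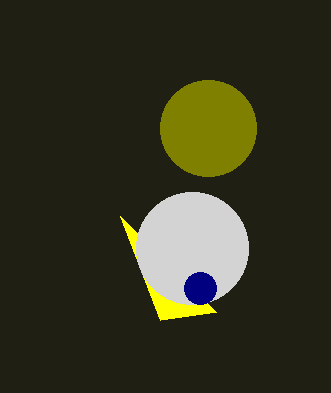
u_1 = 216; v_1 = 312; a_2 = 192; b_2 = 248; c_2 = 56; a_3 = 208; b_3 = 128; c_3 = 48; a_4 = 200; b_4 = 288; c_4 = 16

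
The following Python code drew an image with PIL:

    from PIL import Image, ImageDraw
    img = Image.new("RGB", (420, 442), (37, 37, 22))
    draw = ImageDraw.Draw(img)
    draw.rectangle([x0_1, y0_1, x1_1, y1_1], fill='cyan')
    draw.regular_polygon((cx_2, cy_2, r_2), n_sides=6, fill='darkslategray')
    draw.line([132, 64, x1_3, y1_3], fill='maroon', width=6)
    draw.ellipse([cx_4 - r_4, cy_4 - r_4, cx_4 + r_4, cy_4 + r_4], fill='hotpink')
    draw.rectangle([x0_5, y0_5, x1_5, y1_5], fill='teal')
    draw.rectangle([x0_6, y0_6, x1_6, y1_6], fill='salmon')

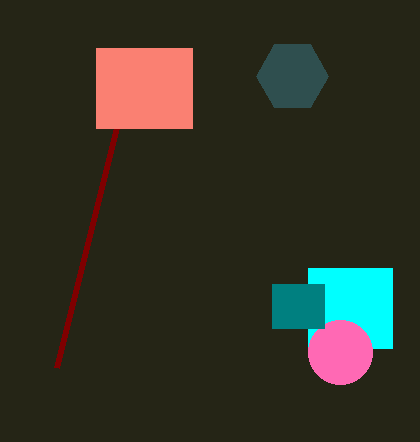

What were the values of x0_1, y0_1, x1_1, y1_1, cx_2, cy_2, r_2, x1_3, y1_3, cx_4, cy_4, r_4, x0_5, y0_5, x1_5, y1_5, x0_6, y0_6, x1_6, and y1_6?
x0_1 = 308
y0_1 = 268
x1_1 = 392
y1_1 = 348
cx_2 = 292
cy_2 = 76
r_2 = 36
x1_3 = 56
y1_3 = 368
cx_4 = 340
cy_4 = 352
r_4 = 32
x0_5 = 272
y0_5 = 284
x1_5 = 324
y1_5 = 328
x0_6 = 96
y0_6 = 48
x1_6 = 192
y1_6 = 128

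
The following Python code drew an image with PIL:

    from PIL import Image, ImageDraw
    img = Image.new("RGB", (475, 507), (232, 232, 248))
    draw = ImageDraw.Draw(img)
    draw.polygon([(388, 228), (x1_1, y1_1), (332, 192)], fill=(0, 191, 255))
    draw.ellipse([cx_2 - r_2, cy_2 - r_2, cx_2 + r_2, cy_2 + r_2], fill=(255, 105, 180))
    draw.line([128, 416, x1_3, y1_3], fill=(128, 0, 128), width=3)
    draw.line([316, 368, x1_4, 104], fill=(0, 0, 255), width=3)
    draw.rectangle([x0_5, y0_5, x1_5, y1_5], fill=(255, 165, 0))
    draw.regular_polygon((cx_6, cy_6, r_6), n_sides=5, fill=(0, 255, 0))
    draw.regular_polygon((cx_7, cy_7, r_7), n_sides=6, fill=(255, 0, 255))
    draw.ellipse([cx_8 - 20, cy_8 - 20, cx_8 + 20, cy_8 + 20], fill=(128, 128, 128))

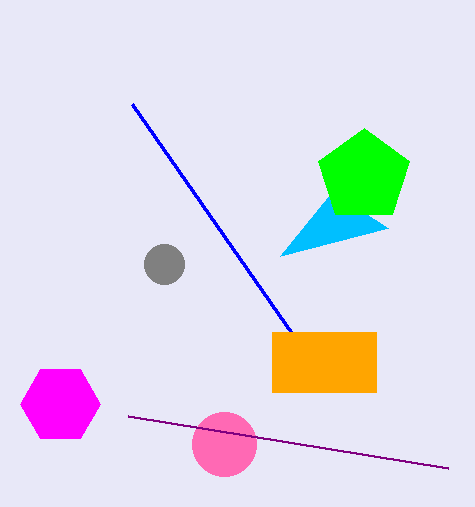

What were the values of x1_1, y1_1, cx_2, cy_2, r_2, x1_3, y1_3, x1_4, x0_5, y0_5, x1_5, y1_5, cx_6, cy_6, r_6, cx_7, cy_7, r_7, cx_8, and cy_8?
x1_1 = 280, y1_1 = 256, cx_2 = 224, cy_2 = 444, r_2 = 32, x1_3 = 448, y1_3 = 468, x1_4 = 132, x0_5 = 272, y0_5 = 332, x1_5 = 376, y1_5 = 392, cx_6 = 364, cy_6 = 176, r_6 = 48, cx_7 = 60, cy_7 = 404, r_7 = 40, cx_8 = 164, cy_8 = 264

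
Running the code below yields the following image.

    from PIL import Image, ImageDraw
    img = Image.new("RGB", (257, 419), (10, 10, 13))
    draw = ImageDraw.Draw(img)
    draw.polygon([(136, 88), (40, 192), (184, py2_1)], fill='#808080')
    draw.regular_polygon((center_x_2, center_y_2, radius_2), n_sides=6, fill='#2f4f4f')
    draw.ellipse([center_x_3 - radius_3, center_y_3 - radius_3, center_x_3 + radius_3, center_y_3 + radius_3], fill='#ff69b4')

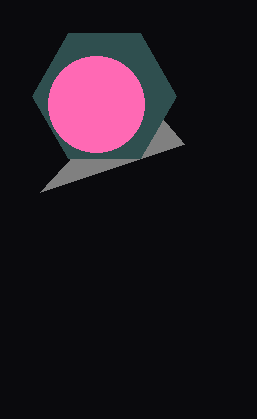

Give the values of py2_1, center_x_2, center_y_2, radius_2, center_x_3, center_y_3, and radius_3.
py2_1 = 144, center_x_2 = 104, center_y_2 = 96, radius_2 = 72, center_x_3 = 96, center_y_3 = 104, radius_3 = 48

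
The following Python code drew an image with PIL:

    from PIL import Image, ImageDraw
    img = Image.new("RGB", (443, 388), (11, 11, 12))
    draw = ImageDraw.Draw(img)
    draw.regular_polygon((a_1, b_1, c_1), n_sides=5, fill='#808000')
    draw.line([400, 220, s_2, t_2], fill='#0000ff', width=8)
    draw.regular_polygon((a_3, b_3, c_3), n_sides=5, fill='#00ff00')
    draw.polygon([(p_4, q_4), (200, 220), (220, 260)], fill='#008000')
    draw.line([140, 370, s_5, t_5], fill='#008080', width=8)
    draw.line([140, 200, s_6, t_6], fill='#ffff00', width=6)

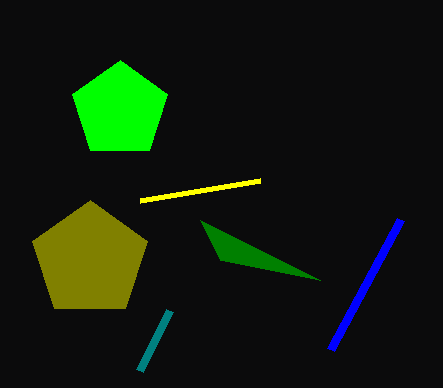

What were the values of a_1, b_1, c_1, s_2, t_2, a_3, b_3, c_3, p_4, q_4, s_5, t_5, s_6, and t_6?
a_1 = 90, b_1 = 260, c_1 = 60, s_2 = 330, t_2 = 350, a_3 = 120, b_3 = 110, c_3 = 50, p_4 = 320, q_4 = 280, s_5 = 170, t_5 = 310, s_6 = 260, t_6 = 180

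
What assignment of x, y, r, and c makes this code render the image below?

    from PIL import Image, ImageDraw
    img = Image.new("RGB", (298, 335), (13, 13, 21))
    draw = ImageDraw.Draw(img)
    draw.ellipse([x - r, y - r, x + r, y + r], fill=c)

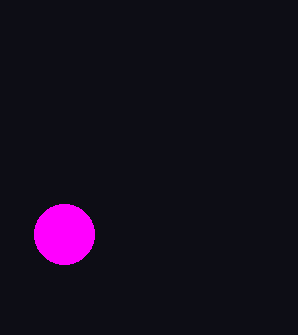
x = 64, y = 234, r = 30, c = 'magenta'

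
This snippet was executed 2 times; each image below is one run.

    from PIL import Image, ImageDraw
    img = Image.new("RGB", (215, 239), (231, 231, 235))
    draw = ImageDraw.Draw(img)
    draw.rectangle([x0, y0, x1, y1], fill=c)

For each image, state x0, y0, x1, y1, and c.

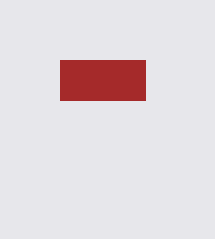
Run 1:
x0 = 60
y0 = 60
x1 = 145
y1 = 100
c = 'brown'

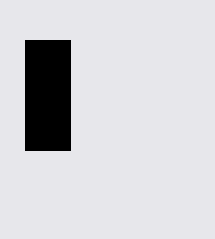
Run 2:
x0 = 25, y0 = 40, x1 = 70, y1 = 150, c = 'black'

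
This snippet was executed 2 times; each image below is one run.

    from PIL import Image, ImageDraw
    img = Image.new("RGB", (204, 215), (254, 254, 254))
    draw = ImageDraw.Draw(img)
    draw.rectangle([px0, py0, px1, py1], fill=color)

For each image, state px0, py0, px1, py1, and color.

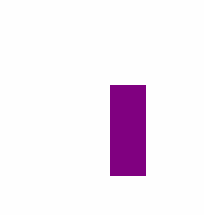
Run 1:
px0 = 110, py0 = 85, px1 = 145, py1 = 175, color = 'purple'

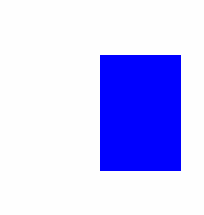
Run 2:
px0 = 100, py0 = 55, px1 = 180, py1 = 170, color = 'blue'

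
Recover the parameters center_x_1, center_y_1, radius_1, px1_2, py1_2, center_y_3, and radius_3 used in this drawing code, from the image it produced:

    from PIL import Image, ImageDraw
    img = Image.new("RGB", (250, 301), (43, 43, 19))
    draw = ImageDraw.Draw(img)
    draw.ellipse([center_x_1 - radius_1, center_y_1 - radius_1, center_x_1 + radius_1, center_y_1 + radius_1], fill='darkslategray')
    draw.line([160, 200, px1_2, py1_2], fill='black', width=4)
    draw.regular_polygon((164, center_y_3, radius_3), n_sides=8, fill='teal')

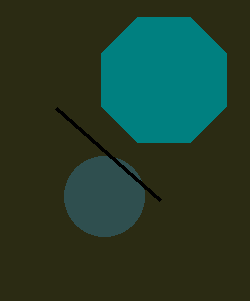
center_x_1 = 104; center_y_1 = 196; radius_1 = 40; px1_2 = 56; py1_2 = 108; center_y_3 = 80; radius_3 = 68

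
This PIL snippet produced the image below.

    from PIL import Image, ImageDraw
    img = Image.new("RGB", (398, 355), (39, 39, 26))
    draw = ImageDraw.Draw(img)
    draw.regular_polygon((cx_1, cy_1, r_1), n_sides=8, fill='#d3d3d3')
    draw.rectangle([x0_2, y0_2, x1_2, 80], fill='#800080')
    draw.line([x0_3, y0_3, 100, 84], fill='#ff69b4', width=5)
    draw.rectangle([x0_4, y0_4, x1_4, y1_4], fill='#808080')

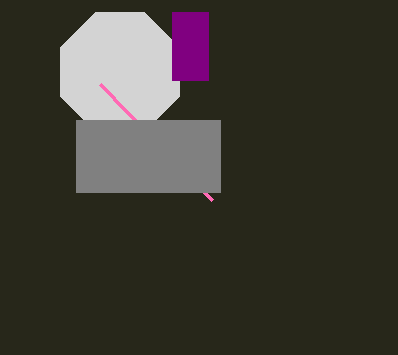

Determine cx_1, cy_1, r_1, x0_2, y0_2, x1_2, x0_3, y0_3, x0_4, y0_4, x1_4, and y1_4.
cx_1 = 120
cy_1 = 72
r_1 = 64
x0_2 = 172
y0_2 = 12
x1_2 = 208
x0_3 = 212
y0_3 = 200
x0_4 = 76
y0_4 = 120
x1_4 = 220
y1_4 = 192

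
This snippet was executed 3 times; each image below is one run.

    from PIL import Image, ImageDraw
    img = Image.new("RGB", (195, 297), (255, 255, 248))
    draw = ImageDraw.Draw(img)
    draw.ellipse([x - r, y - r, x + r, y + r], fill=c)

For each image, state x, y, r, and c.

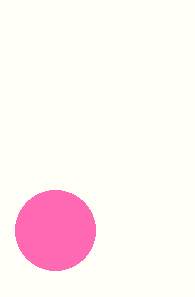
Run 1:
x = 55, y = 230, r = 40, c = 'hotpink'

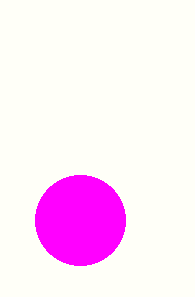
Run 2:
x = 80
y = 220
r = 45
c = 'magenta'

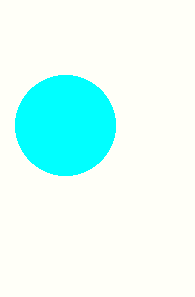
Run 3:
x = 65; y = 125; r = 50; c = 'cyan'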